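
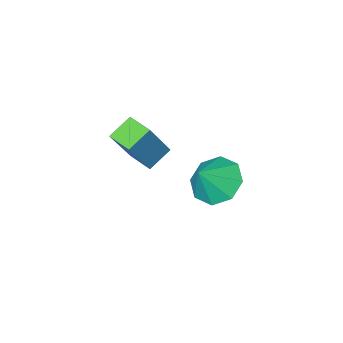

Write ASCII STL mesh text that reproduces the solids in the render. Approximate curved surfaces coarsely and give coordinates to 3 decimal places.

solid 
facet normal -0.492 -0.128 -0.861
outer loop
vertex -3.676 -4.503 -2.867
vertex -3.83 -3.456 -2.935
vertex -2.724 -4.4 -3.427
endloop
endfacet
facet normal 0.145 -0.987 0.065
outer loop
vertex -1.67 -4.124 -1.585
vertex -3.676 -4.503 -2.867
vertex -2.724 -4.4 -3.427
endloop
endfacet
facet normal -0.493 -0.129 -0.861
outer loop
vertex -2.724 -4.4 -3.427
vertex -3.83 -3.456 -2.935
vertex -2.877 -3.353 -3.496
endloop
endfacet
facet normal 0.858 0.092 -0.505
outer loop
vertex -2.877 -3.353 -3.496
vertex -1.67 -4.124 -1.585
vertex -2.724 -4.4 -3.427
endloop
endfacet
facet normal -0.858 -0.093 0.505
outer loop
vertex -3.676 -4.503 -2.867
vertex -2.776 -3.18 -1.093
vertex -3.83 -3.456 -2.935
endloop
endfacet
facet normal 0.145 -0.987 0.065
outer loop
vertex -2.623 -4.227 -1.024
vertex -3.676 -4.503 -2.867
vertex -1.67 -4.124 -1.585
endloop
endfacet
facet normal -0.859 -0.092 0.504
outer loop
vertex -2.623 -4.227 -1.024
vertex -2.776 -3.18 -1.093
vertex -3.676 -4.503 -2.867
endloop
endfacet
facet normal -0.145 0.987 -0.065
outer loop
vertex -3.83 -3.456 -2.935
vertex -2.776 -3.18 -1.093
vertex -2.877 -3.353 -3.496
endloop
endfacet
facet normal 0.858 0.093 -0.504
outer loop
vertex -1.824 -3.077 -1.653
vertex -1.67 -4.124 -1.585
vertex -2.877 -3.353 -3.496
endloop
endfacet
facet normal -0.145 0.987 -0.065
outer loop
vertex -2.877 -3.353 -3.496
vertex -2.776 -3.18 -1.093
vertex -1.824 -3.077 -1.653
endloop
endfacet
facet normal 0.493 0.128 0.861
outer loop
vertex -1.824 -3.077 -1.653
vertex -2.623 -4.227 -1.024
vertex -1.67 -4.124 -1.585
endloop
endfacet
facet normal 0.492 0.129 0.861
outer loop
vertex -2.776 -3.18 -1.093
vertex -2.623 -4.227 -1.024
vertex -1.824 -3.077 -1.653
endloop
endfacet
facet normal -0.652 -0.099 -0.751
outer loop
vertex -2.665 -0.491 -1.845
vertex -3.171 0.344 -1.516
vertex -2.393 0.174 -2.169
endloop
endfacet
facet normal 0.929 -0.370 0.020
outer loop
vertex -2.665 -0.491 -1.845
vertex -2.393 0.174 -2.169
vertex -2.309 0.476 -0.524
endloop
endfacet
facet normal -0.652 -0.100 -0.751
outer loop
vertex -2.393 0.174 -2.169
vertex -3.171 0.344 -1.516
vertex -2.577 0.939 -2.111
endloop
endfacet
facet normal 0.966 0.240 -0.093
outer loop
vertex -2.393 0.174 -2.169
vertex -2.577 0.939 -2.111
vertex -2.309 0.476 -0.524
endloop
endfacet
facet normal -0.653 -0.099 -0.751
outer loop
vertex -2.577 0.939 -2.111
vertex -3.171 0.344 -1.516
vertex -3.108 1.355 -1.704
endloop
endfacet
facet normal 0.662 0.742 0.105
outer loop
vertex -2.577 0.939 -2.111
vertex -3.108 1.355 -1.704
vertex -2.309 0.476 -0.524
endloop
endfacet
facet normal -0.652 -0.099 -0.752
outer loop
vertex -3.108 1.355 -1.704
vertex -3.171 0.344 -1.516
vertex -3.677 1.179 -1.187
endloop
endfacet
facet normal 0.192 0.845 0.499
outer loop
vertex -3.108 1.355 -1.704
vertex -3.677 1.179 -1.187
vertex -2.309 0.476 -0.524
endloop
endfacet
facet normal -0.653 -0.100 -0.751
outer loop
vertex -3.677 1.179 -1.187
vertex -3.171 0.344 -1.516
vertex -3.949 0.514 -0.862
endloop
endfacet
facet normal -0.165 0.487 0.858
outer loop
vertex -3.677 1.179 -1.187
vertex -3.949 0.514 -0.862
vertex -2.309 0.476 -0.524
endloop
endfacet
facet normal -0.653 -0.100 -0.751
outer loop
vertex -3.949 0.514 -0.862
vertex -3.171 0.344 -1.516
vertex -3.765 -0.25 -0.92
endloop
endfacet
facet normal -0.203 -0.123 0.971
outer loop
vertex -3.949 0.514 -0.862
vertex -3.765 -0.25 -0.92
vertex -2.309 0.476 -0.524
endloop
endfacet
facet normal -0.653 -0.100 -0.751
outer loop
vertex -3.765 -0.25 -0.92
vertex -3.171 0.344 -1.516
vertex -3.233 -0.666 -1.327
endloop
endfacet
facet normal 0.102 -0.626 0.773
outer loop
vertex -3.765 -0.25 -0.92
vertex -3.233 -0.666 -1.327
vertex -2.309 0.476 -0.524
endloop
endfacet
facet normal -0.653 -0.100 -0.750
outer loop
vertex -3.233 -0.666 -1.327
vertex -3.171 0.344 -1.516
vertex -2.665 -0.491 -1.845
endloop
endfacet
facet normal 0.570 -0.728 0.379
outer loop
vertex -3.233 -0.666 -1.327
vertex -2.665 -0.491 -1.845
vertex -2.309 0.476 -0.524
endloop
endfacet

endsolid


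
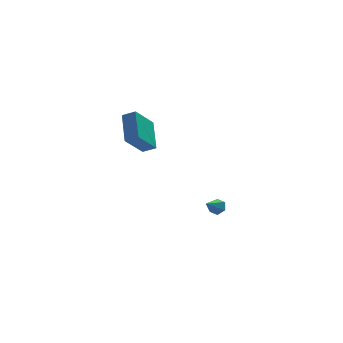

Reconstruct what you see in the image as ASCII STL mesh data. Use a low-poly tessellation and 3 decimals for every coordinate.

solid 
facet normal 0.631 0.562 -0.535
outer loop
vertex 1.808 1.632 -3.224
vertex 1.398 1.726 -3.609
vertex 1.459 2.079 -3.166
endloop
endfacet
facet normal 0.207 0.035 0.978
outer loop
vertex 1.808 1.632 -3.224
vertex 1.459 2.079 -3.166
vertex 0.622 1.034 -2.951
endloop
endfacet
facet normal 0.631 0.562 -0.535
outer loop
vertex 1.459 2.079 -3.166
vertex 1.398 1.726 -3.609
vertex 1.049 2.173 -3.551
endloop
endfacet
facet normal -0.505 0.543 0.671
outer loop
vertex 1.459 2.079 -3.166
vertex 1.049 2.173 -3.551
vertex 0.622 1.034 -2.951
endloop
endfacet
facet normal 0.630 0.562 -0.536
outer loop
vertex 1.049 2.173 -3.551
vertex 1.398 1.726 -3.609
vertex 0.988 1.819 -3.994
endloop
endfacet
facet normal -0.948 0.299 -0.108
outer loop
vertex 1.049 2.173 -3.551
vertex 0.988 1.819 -3.994
vertex 0.622 1.034 -2.951
endloop
endfacet
facet normal 0.630 0.562 -0.536
outer loop
vertex 0.988 1.819 -3.994
vertex 1.398 1.726 -3.609
vertex 1.337 1.372 -4.052
endloop
endfacet
facet normal -0.677 -0.454 -0.579
outer loop
vertex 0.988 1.819 -3.994
vertex 1.337 1.372 -4.052
vertex 0.622 1.034 -2.951
endloop
endfacet
facet normal 0.630 0.562 -0.536
outer loop
vertex 1.337 1.372 -4.052
vertex 1.398 1.726 -3.609
vertex 1.747 1.279 -3.667
endloop
endfacet
facet normal 0.037 -0.962 -0.271
outer loop
vertex 1.337 1.372 -4.052
vertex 1.747 1.279 -3.667
vertex 0.622 1.034 -2.951
endloop
endfacet
facet normal 0.631 0.562 -0.535
outer loop
vertex 1.747 1.279 -3.667
vertex 1.398 1.726 -3.609
vertex 1.808 1.632 -3.224
endloop
endfacet
facet normal 0.478 -0.718 0.506
outer loop
vertex 1.747 1.279 -3.667
vertex 1.808 1.632 -3.224
vertex 0.622 1.034 -2.951
endloop
endfacet
facet normal -0.562 -0.486 0.670
outer loop
vertex -3.425 -0.448 4.97
vertex -4.111 -0.146 4.614
vertex -3.495 -2.037 3.758
endloop
endfacet
facet normal 0.827 -0.364 0.429
outer loop
vertex -2.429 -1.114 2.486
vertex -3.425 -0.448 4.97
vertex -3.495 -2.037 3.758
endloop
endfacet
facet normal -0.561 -0.486 0.670
outer loop
vertex -3.495 -2.037 3.758
vertex -4.111 -0.146 4.614
vertex -4.181 -1.736 3.402
endloop
endfacet
facet normal -0.034 -0.795 -0.606
outer loop
vertex -4.181 -1.736 3.402
vertex -2.429 -1.114 2.486
vertex -3.495 -2.037 3.758
endloop
endfacet
facet normal 0.035 0.795 0.606
outer loop
vertex -3.425 -0.448 4.97
vertex -3.045 0.777 3.342
vertex -4.111 -0.146 4.614
endloop
endfacet
facet normal 0.827 -0.363 0.429
outer loop
vertex -2.359 0.476 3.698
vertex -3.425 -0.448 4.97
vertex -2.429 -1.114 2.486
endloop
endfacet
facet normal 0.034 0.795 0.606
outer loop
vertex -2.359 0.476 3.698
vertex -3.045 0.777 3.342
vertex -3.425 -0.448 4.97
endloop
endfacet
facet normal -0.827 0.364 -0.429
outer loop
vertex -4.111 -0.146 4.614
vertex -3.045 0.777 3.342
vertex -4.181 -1.736 3.402
endloop
endfacet
facet normal -0.035 -0.794 -0.606
outer loop
vertex -3.115 -0.812 2.13
vertex -2.429 -1.114 2.486
vertex -4.181 -1.736 3.402
endloop
endfacet
facet normal -0.827 0.364 -0.429
outer loop
vertex -4.181 -1.736 3.402
vertex -3.045 0.777 3.342
vertex -3.115 -0.812 2.13
endloop
endfacet
facet normal 0.561 0.486 -0.670
outer loop
vertex -3.115 -0.812 2.13
vertex -2.359 0.476 3.698
vertex -2.429 -1.114 2.486
endloop
endfacet
facet normal 0.561 0.486 -0.670
outer loop
vertex -3.045 0.777 3.342
vertex -2.359 0.476 3.698
vertex -3.115 -0.812 2.13
endloop
endfacet

endsolid


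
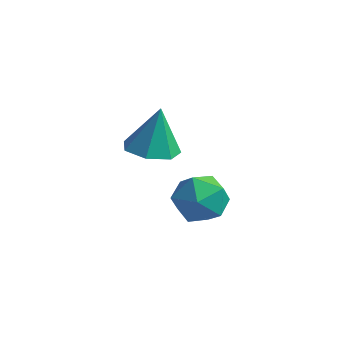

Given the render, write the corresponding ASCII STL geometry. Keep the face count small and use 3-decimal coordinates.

solid 
facet normal -0.052 -0.255 -0.965
outer loop
vertex -1.132 1.746 2.474
vertex -2.035 2.04 2.445
vertex -1.244 2.537 2.271
endloop
endfacet
facet normal 0.910 0.219 0.353
outer loop
vertex -1.132 1.746 2.474
vertex -1.244 2.537 2.271
vertex -1.945 2.48 4.115
endloop
endfacet
facet normal -0.052 -0.255 -0.966
outer loop
vertex -1.244 2.537 2.271
vertex -2.035 2.04 2.445
vertex -1.951 2.954 2.199
endloop
endfacet
facet normal 0.481 0.851 0.209
outer loop
vertex -1.244 2.537 2.271
vertex -1.951 2.954 2.199
vertex -1.945 2.48 4.115
endloop
endfacet
facet normal -0.052 -0.255 -0.966
outer loop
vertex -1.951 2.954 2.199
vertex -2.035 2.04 2.445
vertex -2.721 2.682 2.312
endloop
endfacet
facet normal -0.294 0.928 0.230
outer loop
vertex -1.951 2.954 2.199
vertex -2.721 2.682 2.312
vertex -1.945 2.48 4.115
endloop
endfacet
facet normal -0.051 -0.254 -0.966
outer loop
vertex -2.721 2.682 2.312
vertex -2.035 2.04 2.445
vertex -2.974 1.927 2.524
endloop
endfacet
facet normal -0.829 0.390 0.401
outer loop
vertex -2.721 2.682 2.312
vertex -2.974 1.927 2.524
vertex -1.945 2.48 4.115
endloop
endfacet
facet normal -0.051 -0.255 -0.966
outer loop
vertex -2.974 1.927 2.524
vertex -2.035 2.04 2.445
vertex -2.52 1.257 2.677
endloop
endfacet
facet normal -0.724 -0.355 0.592
outer loop
vertex -2.974 1.927 2.524
vertex -2.52 1.257 2.677
vertex -1.945 2.48 4.115
endloop
endfacet
facet normal -0.051 -0.255 -0.966
outer loop
vertex -2.52 1.257 2.677
vertex -2.035 2.04 2.445
vertex -1.7 1.176 2.655
endloop
endfacet
facet normal -0.056 -0.749 0.660
outer loop
vertex -2.52 1.257 2.677
vertex -1.7 1.176 2.655
vertex -1.945 2.48 4.115
endloop
endfacet
facet normal -0.052 -0.255 -0.966
outer loop
vertex -1.7 1.176 2.655
vertex -2.035 2.04 2.445
vertex -1.132 1.746 2.474
endloop
endfacet
facet normal 0.671 -0.493 0.553
outer loop
vertex -1.7 1.176 2.655
vertex -1.132 1.746 2.474
vertex -1.945 2.48 4.115
endloop
endfacet
facet normal 0.180 0.398 0.899
outer loop
vertex -0.93 3.981 0.337
vertex -1.118 3.03 0.796
vertex -0.125 3.288 0.483
endloop
endfacet
facet normal 0.558 0.731 0.393
outer loop
vertex -0.93 3.981 0.337
vertex -0.125 3.288 0.483
vertex -0.199 3.838 -0.434
endloop
endfacet
facet normal 0.101 0.991 -0.088
outer loop
vertex -0.93 3.981 0.337
vertex -0.199 3.838 -0.434
vertex -1.238 3.921 -0.688
endloop
endfacet
facet normal -0.561 0.819 0.121
outer loop
vertex -0.93 3.981 0.337
vertex -1.238 3.921 -0.688
vertex -1.805 3.421 0.072
endloop
endfacet
facet normal -0.511 0.453 0.730
outer loop
vertex -0.93 3.981 0.337
vertex -1.805 3.421 0.072
vertex -1.118 3.03 0.796
endloop
endfacet
facet normal 0.967 0.245 0.069
outer loop
vertex -0.199 3.838 -0.434
vertex -0.125 3.288 0.483
vertex 0.065 2.799 -0.452
endloop
endfacet
facet normal 0.356 -0.293 0.888
outer loop
vertex -0.125 3.288 0.483
vertex -1.118 3.03 0.796
vertex -0.502 2.299 0.308
endloop
endfacet
facet normal -0.763 -0.204 0.613
outer loop
vertex -1.118 3.03 0.796
vertex -1.805 3.421 0.072
vertex -1.541 2.382 0.054
endloop
endfacet
facet normal -0.843 0.387 -0.374
outer loop
vertex -1.805 3.421 0.072
vertex -1.238 3.921 -0.688
vertex -1.615 2.932 -0.863
endloop
endfacet
facet normal 0.227 0.666 -0.711
outer loop
vertex -1.238 3.921 -0.688
vertex -0.199 3.838 -0.434
vertex -0.622 3.19 -1.176
endloop
endfacet
facet normal 0.561 -0.819 -0.121
outer loop
vertex -0.81 2.239 -0.717
vertex 0.065 2.799 -0.452
vertex -0.502 2.299 0.308
endloop
endfacet
facet normal -0.101 -0.991 0.088
outer loop
vertex -0.81 2.239 -0.717
vertex -0.502 2.299 0.308
vertex -1.541 2.382 0.054
endloop
endfacet
facet normal -0.558 -0.731 -0.393
outer loop
vertex -0.81 2.239 -0.717
vertex -1.541 2.382 0.054
vertex -1.615 2.932 -0.863
endloop
endfacet
facet normal -0.180 -0.398 -0.899
outer loop
vertex -0.81 2.239 -0.717
vertex -1.615 2.932 -0.863
vertex -0.622 3.19 -1.176
endloop
endfacet
facet normal 0.511 -0.453 -0.730
outer loop
vertex -0.81 2.239 -0.717
vertex -0.622 3.19 -1.176
vertex 0.065 2.799 -0.452
endloop
endfacet
facet normal 0.843 -0.387 0.374
outer loop
vertex -0.502 2.299 0.308
vertex 0.065 2.799 -0.452
vertex -0.125 3.288 0.483
endloop
endfacet
facet normal -0.227 -0.666 0.711
outer loop
vertex -1.541 2.382 0.054
vertex -0.502 2.299 0.308
vertex -1.118 3.03 0.796
endloop
endfacet
facet normal -0.967 -0.245 -0.069
outer loop
vertex -1.615 2.932 -0.863
vertex -1.541 2.382 0.054
vertex -1.805 3.421 0.072
endloop
endfacet
facet normal -0.356 0.293 -0.888
outer loop
vertex -0.622 3.19 -1.176
vertex -1.615 2.932 -0.863
vertex -1.238 3.921 -0.688
endloop
endfacet
facet normal 0.763 0.204 -0.613
outer loop
vertex 0.065 2.799 -0.452
vertex -0.622 3.19 -1.176
vertex -0.199 3.838 -0.434
endloop
endfacet

endsolid


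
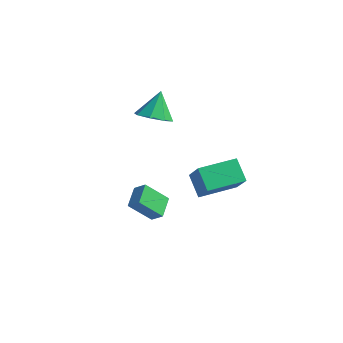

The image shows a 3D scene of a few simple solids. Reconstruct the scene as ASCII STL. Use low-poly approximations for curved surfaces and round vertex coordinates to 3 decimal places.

solid 
facet normal -0.732 0.066 -0.679
outer loop
vertex -0.06 -4.087 2.879
vertex -0.21 -2.959 3.151
vertex 0.978 -3.688 1.799
endloop
endfacet
facet normal 0.129 -0.964 -0.232
outer loop
vertex 1.57 -3.741 2.349
vertex -0.06 -4.087 2.879
vertex 0.978 -3.688 1.799
endloop
endfacet
facet normal -0.732 0.066 -0.678
outer loop
vertex 0.978 -3.688 1.799
vertex -0.21 -2.959 3.151
vertex 0.827 -2.56 2.071
endloop
endfacet
facet normal 0.670 0.258 -0.696
outer loop
vertex 0.827 -2.56 2.071
vertex 1.57 -3.741 2.349
vertex 0.978 -3.688 1.799
endloop
endfacet
facet normal -0.670 -0.257 0.696
outer loop
vertex -0.06 -4.087 2.879
vertex 0.382 -3.012 3.701
vertex -0.21 -2.959 3.151
endloop
endfacet
facet normal 0.129 -0.964 -0.232
outer loop
vertex 0.533 -4.14 3.429
vertex -0.06 -4.087 2.879
vertex 1.57 -3.741 2.349
endloop
endfacet
facet normal -0.669 -0.258 0.697
outer loop
vertex 0.533 -4.14 3.429
vertex 0.382 -3.012 3.701
vertex -0.06 -4.087 2.879
endloop
endfacet
facet normal -0.129 0.964 0.232
outer loop
vertex -0.21 -2.959 3.151
vertex 0.382 -3.012 3.701
vertex 0.827 -2.56 2.071
endloop
endfacet
facet normal 0.669 0.257 -0.697
outer loop
vertex 1.42 -2.613 2.621
vertex 1.57 -3.741 2.349
vertex 0.827 -2.56 2.071
endloop
endfacet
facet normal -0.129 0.964 0.232
outer loop
vertex 0.827 -2.56 2.071
vertex 0.382 -3.012 3.701
vertex 1.42 -2.613 2.621
endloop
endfacet
facet normal 0.732 -0.066 0.678
outer loop
vertex 1.42 -2.613 2.621
vertex 0.533 -4.14 3.429
vertex 1.57 -3.741 2.349
endloop
endfacet
facet normal 0.731 -0.066 0.679
outer loop
vertex 0.382 -3.012 3.701
vertex 0.533 -4.14 3.429
vertex 1.42 -2.613 2.621
endloop
endfacet
facet normal 0.012 -0.643 -0.766
outer loop
vertex -0.886 2.505 3.3
vertex -1.69 2.98 2.889
vertex -0.678 3.083 2.818
endloop
endfacet
facet normal 0.827 0.153 0.541
outer loop
vertex -0.886 2.505 3.3
vertex -0.678 3.083 2.818
vertex -1.71 4.02 4.131
endloop
endfacet
facet normal 0.012 -0.642 -0.766
outer loop
vertex -0.678 3.083 2.818
vertex -1.69 2.98 2.889
vertex -1.063 3.601 2.378
endloop
endfacet
facet normal 0.746 0.655 0.119
outer loop
vertex -0.678 3.083 2.818
vertex -1.063 3.601 2.378
vertex -1.71 4.02 4.131
endloop
endfacet
facet normal 0.012 -0.642 -0.766
outer loop
vertex -1.063 3.601 2.378
vertex -1.69 2.98 2.889
vertex -1.816 3.754 2.238
endloop
endfacet
facet normal 0.223 0.963 -0.148
outer loop
vertex -1.063 3.601 2.378
vertex -1.816 3.754 2.238
vertex -1.71 4.02 4.131
endloop
endfacet
facet normal 0.012 -0.642 -0.766
outer loop
vertex -1.816 3.754 2.238
vertex -1.69 2.98 2.889
vertex -2.495 3.454 2.479
endloop
endfacet
facet normal -0.432 0.896 -0.102
outer loop
vertex -1.816 3.754 2.238
vertex -2.495 3.454 2.479
vertex -1.71 4.02 4.131
endloop
endfacet
facet normal 0.012 -0.642 -0.766
outer loop
vertex -2.495 3.454 2.479
vertex -1.69 2.98 2.889
vertex -2.703 2.876 2.96
endloop
endfacet
facet normal -0.839 0.493 0.230
outer loop
vertex -2.495 3.454 2.479
vertex -2.703 2.876 2.96
vertex -1.71 4.02 4.131
endloop
endfacet
facet normal 0.012 -0.642 -0.767
outer loop
vertex -2.703 2.876 2.96
vertex -1.69 2.98 2.889
vertex -2.317 2.358 3.4
endloop
endfacet
facet normal -0.758 -0.010 0.653
outer loop
vertex -2.703 2.876 2.96
vertex -2.317 2.358 3.4
vertex -1.71 4.02 4.131
endloop
endfacet
facet normal 0.013 -0.642 -0.766
outer loop
vertex -2.317 2.358 3.4
vertex -1.69 2.98 2.889
vertex -1.565 2.205 3.541
endloop
endfacet
facet normal -0.237 -0.317 0.918
outer loop
vertex -2.317 2.358 3.4
vertex -1.565 2.205 3.541
vertex -1.71 4.02 4.131
endloop
endfacet
facet normal 0.012 -0.643 -0.766
outer loop
vertex -1.565 2.205 3.541
vertex -1.69 2.98 2.889
vertex -0.886 2.505 3.3
endloop
endfacet
facet normal 0.420 -0.250 0.872
outer loop
vertex -1.565 2.205 3.541
vertex -0.886 2.505 3.3
vertex -1.71 4.02 4.131
endloop
endfacet
facet normal -0.423 0.363 -0.830
outer loop
vertex 1.287 0.327 1.66
vertex 2.713 1.84 1.596
vertex 2.093 -0.464 0.903
endloop
endfacet
facet normal -0.685 -0.728 0.031
outer loop
vertex 2.787 -1.06 2.264
vertex 1.287 0.327 1.66
vertex 2.093 -0.464 0.903
endloop
endfacet
facet normal -0.423 0.363 -0.830
outer loop
vertex 2.093 -0.464 0.903
vertex 2.713 1.84 1.596
vertex 3.519 1.049 0.839
endloop
endfacet
facet normal 0.592 -0.582 -0.557
outer loop
vertex 3.519 1.049 0.839
vertex 2.787 -1.06 2.264
vertex 2.093 -0.464 0.903
endloop
endfacet
facet normal -0.592 0.582 0.557
outer loop
vertex 1.287 0.327 1.66
vertex 3.407 1.244 2.957
vertex 2.713 1.84 1.596
endloop
endfacet
facet normal -0.685 -0.728 0.031
outer loop
vertex 1.981 -0.269 3.021
vertex 1.287 0.327 1.66
vertex 2.787 -1.06 2.264
endloop
endfacet
facet normal -0.592 0.582 0.557
outer loop
vertex 1.981 -0.269 3.021
vertex 3.407 1.244 2.957
vertex 1.287 0.327 1.66
endloop
endfacet
facet normal 0.685 0.728 -0.031
outer loop
vertex 2.713 1.84 1.596
vertex 3.407 1.244 2.957
vertex 3.519 1.049 0.839
endloop
endfacet
facet normal 0.592 -0.582 -0.557
outer loop
vertex 4.213 0.453 2.2
vertex 2.787 -1.06 2.264
vertex 3.519 1.049 0.839
endloop
endfacet
facet normal 0.685 0.728 -0.031
outer loop
vertex 3.519 1.049 0.839
vertex 3.407 1.244 2.957
vertex 4.213 0.453 2.2
endloop
endfacet
facet normal 0.423 -0.363 0.830
outer loop
vertex 4.213 0.453 2.2
vertex 1.981 -0.269 3.021
vertex 2.787 -1.06 2.264
endloop
endfacet
facet normal 0.423 -0.363 0.830
outer loop
vertex 3.407 1.244 2.957
vertex 1.981 -0.269 3.021
vertex 4.213 0.453 2.2
endloop
endfacet

endsolid


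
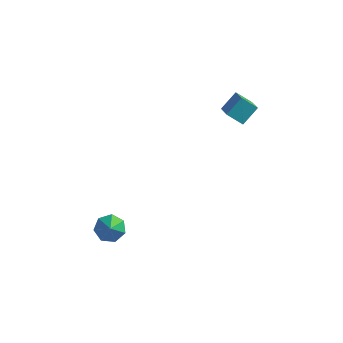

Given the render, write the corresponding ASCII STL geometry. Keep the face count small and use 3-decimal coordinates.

solid 
facet normal -0.757 -0.204 0.621
outer loop
vertex 1.714 3.808 4.94
vertex 0.986 4.689 4.341
vertex 1.276 2.875 4.099
endloop
endfacet
facet normal 0.564 -0.683 0.464
outer loop
vertex 2.154 3.111 3.379
vertex 1.714 3.808 4.94
vertex 1.276 2.875 4.099
endloop
endfacet
facet normal -0.757 -0.204 0.621
outer loop
vertex 1.276 2.875 4.099
vertex 0.986 4.689 4.341
vertex 0.548 3.756 3.501
endloop
endfacet
facet normal -0.330 -0.701 -0.632
outer loop
vertex 0.548 3.756 3.501
vertex 2.154 3.111 3.379
vertex 1.276 2.875 4.099
endloop
endfacet
facet normal 0.329 0.702 0.632
outer loop
vertex 1.714 3.808 4.94
vertex 1.864 4.925 3.621
vertex 0.986 4.689 4.341
endloop
endfacet
facet normal 0.564 -0.683 0.464
outer loop
vertex 2.592 4.044 4.219
vertex 1.714 3.808 4.94
vertex 2.154 3.111 3.379
endloop
endfacet
facet normal 0.330 0.701 0.632
outer loop
vertex 2.592 4.044 4.219
vertex 1.864 4.925 3.621
vertex 1.714 3.808 4.94
endloop
endfacet
facet normal -0.564 0.683 -0.464
outer loop
vertex 0.986 4.689 4.341
vertex 1.864 4.925 3.621
vertex 0.548 3.756 3.501
endloop
endfacet
facet normal -0.330 -0.702 -0.631
outer loop
vertex 1.426 3.992 2.78
vertex 2.154 3.111 3.379
vertex 0.548 3.756 3.501
endloop
endfacet
facet normal -0.564 0.683 -0.464
outer loop
vertex 0.548 3.756 3.501
vertex 1.864 4.925 3.621
vertex 1.426 3.992 2.78
endloop
endfacet
facet normal 0.757 0.204 -0.621
outer loop
vertex 1.426 3.992 2.78
vertex 2.592 4.044 4.219
vertex 2.154 3.111 3.379
endloop
endfacet
facet normal 0.757 0.204 -0.621
outer loop
vertex 1.864 4.925 3.621
vertex 2.592 4.044 4.219
vertex 1.426 3.992 2.78
endloop
endfacet
facet normal -0.329 0.572 -0.752
outer loop
vertex -2.754 -1.649 -3.353
vertex -3.268 -2.328 -3.645
vertex -3.477 -1.678 -3.059
endloop
endfacet
facet normal 0.300 0.534 0.791
outer loop
vertex -2.754 -1.649 -3.353
vertex -3.477 -1.678 -3.059
vertex -2.632 -3.432 -2.195
endloop
endfacet
facet normal -0.329 0.572 -0.752
outer loop
vertex -3.477 -1.678 -3.059
vertex -3.268 -2.328 -3.645
vertex -4.042 -2.196 -3.206
endloop
endfacet
facet normal -0.432 0.223 0.874
outer loop
vertex -3.477 -1.678 -3.059
vertex -4.042 -2.196 -3.206
vertex -2.632 -3.432 -2.195
endloop
endfacet
facet normal -0.329 0.571 -0.752
outer loop
vertex -4.042 -2.196 -3.206
vertex -3.268 -2.328 -3.645
vertex -4.024 -2.814 -3.683
endloop
endfacet
facet normal -0.743 -0.423 0.519
outer loop
vertex -4.042 -2.196 -3.206
vertex -4.024 -2.814 -3.683
vertex -2.632 -3.432 -2.195
endloop
endfacet
facet normal -0.330 0.571 -0.752
outer loop
vertex -4.024 -2.814 -3.683
vertex -3.268 -2.328 -3.645
vertex -3.437 -3.066 -4.132
endloop
endfacet
facet normal -0.399 -0.917 -0.007
outer loop
vertex -4.024 -2.814 -3.683
vertex -3.437 -3.066 -4.132
vertex -2.632 -3.432 -2.195
endloop
endfacet
facet normal -0.329 0.571 -0.752
outer loop
vertex -3.437 -3.066 -4.132
vertex -3.268 -2.328 -3.645
vertex -2.722 -2.762 -4.214
endloop
endfacet
facet normal 0.342 -0.887 -0.310
outer loop
vertex -3.437 -3.066 -4.132
vertex -2.722 -2.762 -4.214
vertex -2.632 -3.432 -2.195
endloop
endfacet
facet normal -0.329 0.572 -0.752
outer loop
vertex -2.722 -2.762 -4.214
vertex -3.268 -2.328 -3.645
vertex -2.418 -2.132 -3.868
endloop
endfacet
facet normal 0.921 -0.357 -0.159
outer loop
vertex -2.722 -2.762 -4.214
vertex -2.418 -2.132 -3.868
vertex -2.632 -3.432 -2.195
endloop
endfacet
facet normal -0.329 0.572 -0.751
outer loop
vertex -2.418 -2.132 -3.868
vertex -3.268 -2.328 -3.645
vertex -2.754 -1.649 -3.353
endloop
endfacet
facet normal 0.903 0.276 0.330
outer loop
vertex -2.418 -2.132 -3.868
vertex -2.754 -1.649 -3.353
vertex -2.632 -3.432 -2.195
endloop
endfacet

endsolid


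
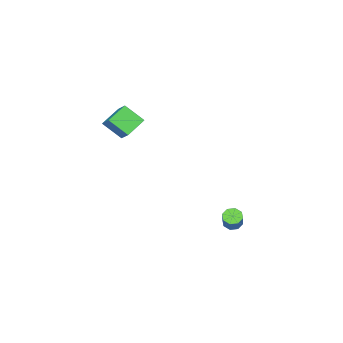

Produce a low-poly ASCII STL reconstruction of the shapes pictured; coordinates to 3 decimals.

solid 
facet normal -0.569 -0.318 -0.758
outer loop
vertex 2.772 2.891 -2.411
vertex 2.368 3.182 -2.23
vertex 2.769 3.266 -2.566
endloop
endfacet
facet normal 0.823 -0.212 -0.528
outer loop
vertex 2.772 2.891 -2.411
vertex 2.769 3.266 -2.566
vertex 3.477 3.288 -1.471
endloop
endfacet
facet normal 0.823 -0.210 -0.528
outer loop
vertex 3.477 3.288 -1.471
vertex 2.769 3.266 -2.566
vertex 3.473 3.662 -1.626
endloop
endfacet
facet normal 0.568 0.320 0.758
outer loop
vertex 3.477 3.288 -1.471
vertex 3.473 3.662 -1.626
vertex 3.072 3.578 -1.29
endloop
endfacet
facet normal -0.568 -0.322 -0.758
outer loop
vertex 2.769 3.266 -2.566
vertex 2.368 3.182 -2.23
vertex 2.53 3.591 -2.525
endloop
endfacet
facet normal 0.576 0.504 -0.644
outer loop
vertex 2.769 3.266 -2.566
vertex 2.53 3.591 -2.525
vertex 3.473 3.662 -1.626
endloop
endfacet
facet normal 0.577 0.502 -0.645
outer loop
vertex 3.473 3.662 -1.626
vertex 2.53 3.591 -2.525
vertex 3.235 3.988 -1.585
endloop
endfacet
facet normal 0.568 0.320 0.758
outer loop
vertex 3.473 3.662 -1.626
vertex 3.235 3.988 -1.585
vertex 3.072 3.578 -1.29
endloop
endfacet
facet normal -0.568 -0.321 -0.758
outer loop
vertex 2.53 3.591 -2.525
vertex 2.368 3.182 -2.23
vertex 2.196 3.677 -2.311
endloop
endfacet
facet normal -0.008 0.923 -0.384
outer loop
vertex 2.53 3.591 -2.525
vertex 2.196 3.677 -2.311
vertex 3.235 3.988 -1.585
endloop
endfacet
facet normal -0.010 0.924 -0.382
outer loop
vertex 3.235 3.988 -1.585
vertex 2.196 3.677 -2.311
vertex 2.901 4.073 -1.371
endloop
endfacet
facet normal 0.568 0.320 0.759
outer loop
vertex 3.235 3.988 -1.585
vertex 2.901 4.073 -1.371
vertex 3.072 3.578 -1.29
endloop
endfacet
facet normal -0.569 -0.321 -0.757
outer loop
vertex 2.196 3.677 -2.311
vertex 2.368 3.182 -2.23
vertex 1.963 3.472 -2.049
endloop
endfacet
facet normal -0.589 0.802 0.104
outer loop
vertex 2.196 3.677 -2.311
vertex 1.963 3.472 -2.049
vertex 2.901 4.073 -1.371
endloop
endfacet
facet normal -0.588 0.802 0.102
outer loop
vertex 2.901 4.073 -1.371
vertex 1.963 3.472 -2.049
vertex 2.668 3.869 -1.109
endloop
endfacet
facet normal 0.570 0.321 0.757
outer loop
vertex 2.901 4.073 -1.371
vertex 2.668 3.869 -1.109
vertex 3.072 3.578 -1.29
endloop
endfacet
facet normal -0.568 -0.320 -0.758
outer loop
vertex 1.963 3.472 -2.049
vertex 2.368 3.182 -2.23
vertex 1.967 3.098 -1.894
endloop
endfacet
facet normal -0.823 0.210 0.528
outer loop
vertex 1.963 3.472 -2.049
vertex 1.967 3.098 -1.894
vertex 2.668 3.869 -1.109
endloop
endfacet
facet normal -0.823 0.211 0.527
outer loop
vertex 2.668 3.869 -1.109
vertex 1.967 3.098 -1.894
vertex 2.671 3.494 -0.954
endloop
endfacet
facet normal 0.569 0.318 0.758
outer loop
vertex 2.668 3.869 -1.109
vertex 2.671 3.494 -0.954
vertex 3.072 3.578 -1.29
endloop
endfacet
facet normal -0.568 -0.320 -0.758
outer loop
vertex 1.967 3.098 -1.894
vertex 2.368 3.182 -2.23
vertex 2.205 2.772 -1.935
endloop
endfacet
facet normal -0.577 -0.502 0.644
outer loop
vertex 1.967 3.098 -1.894
vertex 2.205 2.772 -1.935
vertex 2.671 3.494 -0.954
endloop
endfacet
facet normal -0.575 -0.504 0.644
outer loop
vertex 2.671 3.494 -0.954
vertex 2.205 2.772 -1.935
vertex 2.91 3.169 -0.995
endloop
endfacet
facet normal 0.568 0.322 0.758
outer loop
vertex 2.671 3.494 -0.954
vertex 2.91 3.169 -0.995
vertex 3.072 3.578 -1.29
endloop
endfacet
facet normal -0.568 -0.320 -0.759
outer loop
vertex 2.205 2.772 -1.935
vertex 2.368 3.182 -2.23
vertex 2.539 2.687 -2.149
endloop
endfacet
facet normal 0.010 -0.924 0.383
outer loop
vertex 2.205 2.772 -1.935
vertex 2.539 2.687 -2.149
vertex 2.91 3.169 -0.995
endloop
endfacet
facet normal 0.008 -0.924 0.383
outer loop
vertex 2.91 3.169 -0.995
vertex 2.539 2.687 -2.149
vertex 3.244 3.083 -1.209
endloop
endfacet
facet normal 0.568 0.321 0.758
outer loop
vertex 2.91 3.169 -0.995
vertex 3.244 3.083 -1.209
vertex 3.072 3.578 -1.29
endloop
endfacet
facet normal -0.570 -0.321 -0.757
outer loop
vertex 2.539 2.687 -2.149
vertex 2.368 3.182 -2.23
vertex 2.772 2.891 -2.411
endloop
endfacet
facet normal 0.588 -0.803 -0.102
outer loop
vertex 2.539 2.687 -2.149
vertex 2.772 2.891 -2.411
vertex 3.244 3.083 -1.209
endloop
endfacet
facet normal 0.589 -0.801 -0.103
outer loop
vertex 3.244 3.083 -1.209
vertex 2.772 2.891 -2.411
vertex 3.477 3.288 -1.471
endloop
endfacet
facet normal 0.569 0.321 0.757
outer loop
vertex 3.244 3.083 -1.209
vertex 3.477 3.288 -1.471
vertex 3.072 3.578 -1.29
endloop
endfacet
facet normal -0.406 -0.669 -0.622
outer loop
vertex 2.718 -4.406 2.816
vertex 1.512 -4.209 3.39
vertex 2.451 -3.401 1.909
endloop
endfacet
facet normal 0.894 -0.146 -0.425
outer loop
vertex 2.868 -2.711 2.55
vertex 2.718 -4.406 2.816
vertex 2.451 -3.401 1.909
endloop
endfacet
facet normal -0.406 -0.669 -0.622
outer loop
vertex 2.451 -3.401 1.909
vertex 1.512 -4.209 3.39
vertex 1.245 -3.203 2.483
endloop
endfacet
facet normal -0.194 0.728 -0.658
outer loop
vertex 1.245 -3.203 2.483
vertex 2.868 -2.711 2.55
vertex 2.451 -3.401 1.909
endloop
endfacet
facet normal 0.194 -0.728 0.657
outer loop
vertex 2.718 -4.406 2.816
vertex 1.929 -3.519 4.031
vertex 1.512 -4.209 3.39
endloop
endfacet
facet normal 0.894 -0.146 -0.425
outer loop
vertex 3.135 -3.717 3.457
vertex 2.718 -4.406 2.816
vertex 2.868 -2.711 2.55
endloop
endfacet
facet normal 0.193 -0.728 0.657
outer loop
vertex 3.135 -3.717 3.457
vertex 1.929 -3.519 4.031
vertex 2.718 -4.406 2.816
endloop
endfacet
facet normal -0.894 0.146 0.425
outer loop
vertex 1.512 -4.209 3.39
vertex 1.929 -3.519 4.031
vertex 1.245 -3.203 2.483
endloop
endfacet
facet normal -0.194 0.729 -0.657
outer loop
vertex 1.662 -2.514 3.124
vertex 2.868 -2.711 2.55
vertex 1.245 -3.203 2.483
endloop
endfacet
facet normal -0.894 0.146 0.425
outer loop
vertex 1.245 -3.203 2.483
vertex 1.929 -3.519 4.031
vertex 1.662 -2.514 3.124
endloop
endfacet
facet normal 0.406 0.669 0.623
outer loop
vertex 1.662 -2.514 3.124
vertex 3.135 -3.717 3.457
vertex 2.868 -2.711 2.55
endloop
endfacet
facet normal 0.406 0.669 0.622
outer loop
vertex 1.929 -3.519 4.031
vertex 3.135 -3.717 3.457
vertex 1.662 -2.514 3.124
endloop
endfacet

endsolid


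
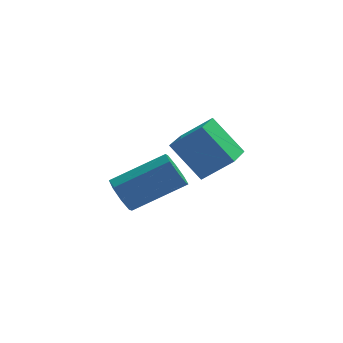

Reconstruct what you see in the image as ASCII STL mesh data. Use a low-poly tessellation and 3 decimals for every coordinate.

solid 
facet normal -0.735 0.173 -0.655
outer loop
vertex 0.039 -1.346 2.927
vertex 0.484 -0.369 2.685
vertex 0.811 -1.952 1.901
endloop
endfacet
facet normal -0.405 -0.888 0.220
outer loop
vertex 1.656 -2.151 2.655
vertex 0.039 -1.346 2.927
vertex 0.811 -1.952 1.901
endloop
endfacet
facet normal -0.735 0.173 -0.655
outer loop
vertex 0.811 -1.952 1.901
vertex 0.484 -0.369 2.685
vertex 1.256 -0.975 1.659
endloop
endfacet
facet normal 0.544 -0.427 -0.722
outer loop
vertex 1.256 -0.975 1.659
vertex 1.656 -2.151 2.655
vertex 0.811 -1.952 1.901
endloop
endfacet
facet normal -0.544 0.427 0.722
outer loop
vertex 0.039 -1.346 2.927
vertex 1.329 -0.568 3.439
vertex 0.484 -0.369 2.685
endloop
endfacet
facet normal -0.405 -0.888 0.220
outer loop
vertex 0.884 -1.545 3.681
vertex 0.039 -1.346 2.927
vertex 1.656 -2.151 2.655
endloop
endfacet
facet normal -0.544 0.427 0.722
outer loop
vertex 0.884 -1.545 3.681
vertex 1.329 -0.568 3.439
vertex 0.039 -1.346 2.927
endloop
endfacet
facet normal 0.405 0.888 -0.220
outer loop
vertex 0.484 -0.369 2.685
vertex 1.329 -0.568 3.439
vertex 1.256 -0.975 1.659
endloop
endfacet
facet normal 0.544 -0.427 -0.722
outer loop
vertex 2.101 -1.174 2.413
vertex 1.656 -2.151 2.655
vertex 1.256 -0.975 1.659
endloop
endfacet
facet normal 0.405 0.888 -0.220
outer loop
vertex 1.256 -0.975 1.659
vertex 1.329 -0.568 3.439
vertex 2.101 -1.174 2.413
endloop
endfacet
facet normal 0.735 -0.173 0.655
outer loop
vertex 2.101 -1.174 2.413
vertex 0.884 -1.545 3.681
vertex 1.656 -2.151 2.655
endloop
endfacet
facet normal 0.735 -0.173 0.655
outer loop
vertex 1.329 -0.568 3.439
vertex 0.884 -1.545 3.681
vertex 2.101 -1.174 2.413
endloop
endfacet
facet normal -0.882 -0.083 -0.464
outer loop
vertex -0.748 0.708 -0.921
vertex -1.046 0.904 -0.389
vertex -0.802 1.195 -0.905
endloop
endfacet
facet normal 0.458 0.080 -0.885
outer loop
vertex -0.748 0.708 -0.921
vertex -0.802 1.195 -0.905
vertex 0.884 0.861 -0.062
endloop
endfacet
facet normal 0.458 0.080 -0.885
outer loop
vertex 0.884 0.861 -0.062
vertex -0.802 1.195 -0.905
vertex 0.83 1.347 -0.046
endloop
endfacet
facet normal 0.882 0.083 0.464
outer loop
vertex 0.884 0.861 -0.062
vertex 0.83 1.347 -0.046
vertex 0.586 1.056 0.469
endloop
endfacet
facet normal -0.882 -0.082 -0.464
outer loop
vertex -0.802 1.195 -0.905
vertex -1.046 0.904 -0.389
vertex -0.999 1.511 -0.586
endloop
endfacet
facet normal 0.246 0.760 -0.601
outer loop
vertex -0.802 1.195 -0.905
vertex -0.999 1.511 -0.586
vertex 0.83 1.347 -0.046
endloop
endfacet
facet normal 0.246 0.759 -0.602
outer loop
vertex 0.83 1.347 -0.046
vertex -0.999 1.511 -0.586
vertex 0.633 1.663 0.272
endloop
endfacet
facet normal 0.882 0.082 0.464
outer loop
vertex 0.83 1.347 -0.046
vertex 0.633 1.663 0.272
vertex 0.586 1.056 0.469
endloop
endfacet
facet normal -0.882 -0.082 -0.464
outer loop
vertex -0.999 1.511 -0.586
vertex -1.046 0.904 -0.389
vertex -1.223 1.471 -0.153
endloop
endfacet
facet normal -0.111 0.993 0.035
outer loop
vertex -0.999 1.511 -0.586
vertex -1.223 1.471 -0.153
vertex 0.633 1.663 0.272
endloop
endfacet
facet normal -0.110 0.993 0.032
outer loop
vertex 0.633 1.663 0.272
vertex -1.223 1.471 -0.153
vertex 0.408 1.624 0.706
endloop
endfacet
facet normal 0.882 0.082 0.465
outer loop
vertex 0.633 1.663 0.272
vertex 0.408 1.624 0.706
vertex 0.586 1.056 0.469
endloop
endfacet
facet normal -0.882 -0.082 -0.465
outer loop
vertex -1.223 1.471 -0.153
vertex -1.046 0.904 -0.389
vertex -1.344 1.099 0.142
endloop
endfacet
facet normal -0.402 0.646 0.649
outer loop
vertex -1.223 1.471 -0.153
vertex -1.344 1.099 0.142
vertex 0.408 1.624 0.706
endloop
endfacet
facet normal -0.402 0.645 0.650
outer loop
vertex 0.408 1.624 0.706
vertex -1.344 1.099 0.142
vertex 0.288 1.252 1.001
endloop
endfacet
facet normal 0.882 0.083 0.464
outer loop
vertex 0.408 1.624 0.706
vertex 0.288 1.252 1.001
vertex 0.586 1.056 0.469
endloop
endfacet
facet normal -0.882 -0.083 -0.464
outer loop
vertex -1.344 1.099 0.142
vertex -1.046 0.904 -0.389
vertex -1.29 0.613 0.126
endloop
endfacet
facet normal -0.458 -0.080 0.885
outer loop
vertex -1.344 1.099 0.142
vertex -1.29 0.613 0.126
vertex 0.288 1.252 1.001
endloop
endfacet
facet normal -0.458 -0.080 0.885
outer loop
vertex 0.288 1.252 1.001
vertex -1.29 0.613 0.126
vertex 0.342 0.765 0.985
endloop
endfacet
facet normal 0.882 0.083 0.464
outer loop
vertex 0.288 1.252 1.001
vertex 0.342 0.765 0.985
vertex 0.586 1.056 0.469
endloop
endfacet
facet normal -0.882 -0.082 -0.464
outer loop
vertex -1.29 0.613 0.126
vertex -1.046 0.904 -0.389
vertex -1.093 0.297 -0.192
endloop
endfacet
facet normal -0.246 -0.759 0.602
outer loop
vertex -1.29 0.613 0.126
vertex -1.093 0.297 -0.192
vertex 0.342 0.765 0.985
endloop
endfacet
facet normal -0.245 -0.760 0.602
outer loop
vertex 0.342 0.765 0.985
vertex -1.093 0.297 -0.192
vertex 0.539 0.449 0.666
endloop
endfacet
facet normal 0.882 0.082 0.464
outer loop
vertex 0.342 0.765 0.985
vertex 0.539 0.449 0.666
vertex 0.586 1.056 0.469
endloop
endfacet
facet normal -0.882 -0.082 -0.465
outer loop
vertex -1.093 0.297 -0.192
vertex -1.046 0.904 -0.389
vertex -0.868 0.336 -0.626
endloop
endfacet
facet normal 0.110 -0.993 -0.032
outer loop
vertex -1.093 0.297 -0.192
vertex -0.868 0.336 -0.626
vertex 0.539 0.449 0.666
endloop
endfacet
facet normal 0.111 -0.993 -0.034
outer loop
vertex 0.539 0.449 0.666
vertex -0.868 0.336 -0.626
vertex 0.763 0.489 0.233
endloop
endfacet
facet normal 0.882 0.082 0.464
outer loop
vertex 0.539 0.449 0.666
vertex 0.763 0.489 0.233
vertex 0.586 1.056 0.469
endloop
endfacet
facet normal -0.882 -0.083 -0.464
outer loop
vertex -0.868 0.336 -0.626
vertex -1.046 0.904 -0.389
vertex -0.748 0.708 -0.921
endloop
endfacet
facet normal 0.403 -0.645 -0.650
outer loop
vertex -0.868 0.336 -0.626
vertex -0.748 0.708 -0.921
vertex 0.763 0.489 0.233
endloop
endfacet
facet normal 0.402 -0.646 -0.649
outer loop
vertex 0.763 0.489 0.233
vertex -0.748 0.708 -0.921
vertex 0.884 0.861 -0.062
endloop
endfacet
facet normal 0.882 0.082 0.465
outer loop
vertex 0.763 0.489 0.233
vertex 0.884 0.861 -0.062
vertex 0.586 1.056 0.469
endloop
endfacet

endsolid


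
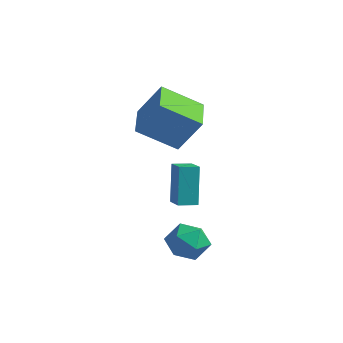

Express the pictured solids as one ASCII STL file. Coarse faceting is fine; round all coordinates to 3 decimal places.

solid 
facet normal -0.557 -0.822 0.120
outer loop
vertex 0.282 -0.025 1.595
vertex -0.645 0.55 1.232
vertex 0.689 -0.581 -0.325
endloop
endfacet
facet normal 0.806 -0.501 0.316
outer loop
vertex 1.185 0.15 -0.432
vertex 0.282 -0.025 1.595
vertex 0.689 -0.581 -0.325
endloop
endfacet
facet normal -0.557 -0.822 0.120
outer loop
vertex 0.689 -0.581 -0.325
vertex -0.645 0.55 1.232
vertex -0.238 -0.006 -0.688
endloop
endfacet
facet normal 0.199 -0.273 -0.941
outer loop
vertex -0.238 -0.006 -0.688
vertex 1.185 0.15 -0.432
vertex 0.689 -0.581 -0.325
endloop
endfacet
facet normal -0.199 0.273 0.941
outer loop
vertex 0.282 -0.025 1.595
vertex -0.149 1.281 1.125
vertex -0.645 0.55 1.232
endloop
endfacet
facet normal 0.806 -0.501 0.316
outer loop
vertex 0.778 0.706 1.488
vertex 0.282 -0.025 1.595
vertex 1.185 0.15 -0.432
endloop
endfacet
facet normal -0.199 0.273 0.941
outer loop
vertex 0.778 0.706 1.488
vertex -0.149 1.281 1.125
vertex 0.282 -0.025 1.595
endloop
endfacet
facet normal -0.806 0.501 -0.316
outer loop
vertex -0.645 0.55 1.232
vertex -0.149 1.281 1.125
vertex -0.238 -0.006 -0.688
endloop
endfacet
facet normal 0.199 -0.273 -0.941
outer loop
vertex 0.258 0.725 -0.795
vertex 1.185 0.15 -0.432
vertex -0.238 -0.006 -0.688
endloop
endfacet
facet normal -0.806 0.501 -0.316
outer loop
vertex -0.238 -0.006 -0.688
vertex -0.149 1.281 1.125
vertex 0.258 0.725 -0.795
endloop
endfacet
facet normal 0.557 0.822 -0.120
outer loop
vertex 0.258 0.725 -0.795
vertex 0.778 0.706 1.488
vertex 1.185 0.15 -0.432
endloop
endfacet
facet normal 0.557 0.822 -0.120
outer loop
vertex -0.149 1.281 1.125
vertex 0.778 0.706 1.488
vertex 0.258 0.725 -0.795
endloop
endfacet
facet normal -0.395 0.901 -0.180
outer loop
vertex 2.174 -0.99 -2.084
vertex 1.346 -1.241 -1.524
vertex 2.158 -0.795 -1.073
endloop
endfacet
facet normal 0.318 0.932 -0.175
outer loop
vertex 2.174 -0.99 -2.084
vertex 2.158 -0.795 -1.073
vertex 3.012 -1.169 -1.512
endloop
endfacet
facet normal 0.562 0.482 -0.672
outer loop
vertex 2.174 -0.99 -2.084
vertex 3.012 -1.169 -1.512
vertex 2.728 -1.846 -2.235
endloop
endfacet
facet normal -0.001 0.173 -0.985
outer loop
vertex 2.174 -0.99 -2.084
vertex 2.728 -1.846 -2.235
vertex 1.698 -1.89 -2.242
endloop
endfacet
facet normal -0.591 0.432 -0.681
outer loop
vertex 2.174 -0.99 -2.084
vertex 1.698 -1.89 -2.242
vertex 1.346 -1.241 -1.524
endloop
endfacet
facet normal 0.544 0.701 0.461
outer loop
vertex 3.012 -1.169 -1.512
vertex 2.158 -0.795 -1.073
vertex 2.702 -1.53 -0.598
endloop
endfacet
facet normal -0.609 0.652 0.452
outer loop
vertex 2.158 -0.795 -1.073
vertex 1.346 -1.241 -1.524
vertex 1.672 -1.574 -0.605
endloop
endfacet
facet normal -0.928 -0.108 -0.357
outer loop
vertex 1.346 -1.241 -1.524
vertex 1.698 -1.89 -2.242
vertex 1.388 -2.251 -1.328
endloop
endfacet
facet normal 0.028 -0.528 -0.849
outer loop
vertex 1.698 -1.89 -2.242
vertex 2.728 -1.846 -2.235
vertex 2.242 -2.625 -1.767
endloop
endfacet
facet normal 0.939 -0.028 -0.343
outer loop
vertex 2.728 -1.846 -2.235
vertex 3.012 -1.169 -1.512
vertex 3.054 -2.179 -1.316
endloop
endfacet
facet normal 0.001 -0.173 0.985
outer loop
vertex 2.226 -2.43 -0.756
vertex 2.702 -1.53 -0.598
vertex 1.672 -1.574 -0.605
endloop
endfacet
facet normal -0.562 -0.482 0.672
outer loop
vertex 2.226 -2.43 -0.756
vertex 1.672 -1.574 -0.605
vertex 1.388 -2.251 -1.328
endloop
endfacet
facet normal -0.318 -0.932 0.175
outer loop
vertex 2.226 -2.43 -0.756
vertex 1.388 -2.251 -1.328
vertex 2.242 -2.625 -1.767
endloop
endfacet
facet normal 0.395 -0.901 0.180
outer loop
vertex 2.226 -2.43 -0.756
vertex 2.242 -2.625 -1.767
vertex 3.054 -2.179 -1.316
endloop
endfacet
facet normal 0.591 -0.432 0.681
outer loop
vertex 2.226 -2.43 -0.756
vertex 3.054 -2.179 -1.316
vertex 2.702 -1.53 -0.598
endloop
endfacet
facet normal -0.028 0.528 0.849
outer loop
vertex 1.672 -1.574 -0.605
vertex 2.702 -1.53 -0.598
vertex 2.158 -0.795 -1.073
endloop
endfacet
facet normal -0.939 0.028 0.343
outer loop
vertex 1.388 -2.251 -1.328
vertex 1.672 -1.574 -0.605
vertex 1.346 -1.241 -1.524
endloop
endfacet
facet normal -0.544 -0.701 -0.461
outer loop
vertex 2.242 -2.625 -1.767
vertex 1.388 -2.251 -1.328
vertex 1.698 -1.89 -2.242
endloop
endfacet
facet normal 0.609 -0.652 -0.452
outer loop
vertex 3.054 -2.179 -1.316
vertex 2.242 -2.625 -1.767
vertex 2.728 -1.846 -2.235
endloop
endfacet
facet normal 0.928 0.108 0.357
outer loop
vertex 2.702 -1.53 -0.598
vertex 3.054 -2.179 -1.316
vertex 3.012 -1.169 -1.512
endloop
endfacet
facet normal -0.479 -0.263 -0.838
outer loop
vertex -2.811 0.653 2.446
vertex -4.054 2.177 2.678
vertex -1.474 1.923 1.283
endloop
endfacet
facet normal 0.628 -0.769 -0.118
outer loop
vertex -0.526 2.443 2.942
vertex -2.811 0.653 2.446
vertex -1.474 1.923 1.283
endloop
endfacet
facet normal -0.479 -0.263 -0.838
outer loop
vertex -1.474 1.923 1.283
vertex -4.054 2.177 2.678
vertex -2.717 3.446 1.516
endloop
endfacet
facet normal 0.614 0.582 -0.533
outer loop
vertex -2.717 3.446 1.516
vertex -0.526 2.443 2.942
vertex -1.474 1.923 1.283
endloop
endfacet
facet normal -0.614 -0.582 0.533
outer loop
vertex -2.811 0.653 2.446
vertex -3.106 2.697 4.337
vertex -4.054 2.177 2.678
endloop
endfacet
facet normal 0.628 -0.769 -0.117
outer loop
vertex -1.863 1.174 4.104
vertex -2.811 0.653 2.446
vertex -0.526 2.443 2.942
endloop
endfacet
facet normal -0.613 -0.582 0.534
outer loop
vertex -1.863 1.174 4.104
vertex -3.106 2.697 4.337
vertex -2.811 0.653 2.446
endloop
endfacet
facet normal -0.628 0.769 0.118
outer loop
vertex -4.054 2.177 2.678
vertex -3.106 2.697 4.337
vertex -2.717 3.446 1.516
endloop
endfacet
facet normal 0.614 0.582 -0.534
outer loop
vertex -1.769 3.967 3.174
vertex -0.526 2.443 2.942
vertex -2.717 3.446 1.516
endloop
endfacet
facet normal -0.628 0.769 0.118
outer loop
vertex -2.717 3.446 1.516
vertex -3.106 2.697 4.337
vertex -1.769 3.967 3.174
endloop
endfacet
facet normal 0.479 0.263 0.838
outer loop
vertex -1.769 3.967 3.174
vertex -1.863 1.174 4.104
vertex -0.526 2.443 2.942
endloop
endfacet
facet normal 0.479 0.263 0.838
outer loop
vertex -3.106 2.697 4.337
vertex -1.863 1.174 4.104
vertex -1.769 3.967 3.174
endloop
endfacet

endsolid


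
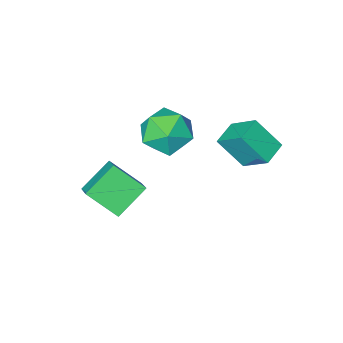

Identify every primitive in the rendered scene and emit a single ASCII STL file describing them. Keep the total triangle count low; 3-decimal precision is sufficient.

solid 
facet normal -0.822 0.389 0.416
outer loop
vertex -1.936 0.721 0.761
vertex -2.472 -0.398 0.748
vertex -1.805 -0.04 1.731
endloop
endfacet
facet normal -0.240 0.748 0.619
outer loop
vertex -1.936 0.721 0.761
vertex -1.805 -0.04 1.731
vertex -0.834 0.613 1.319
endloop
endfacet
facet normal 0.081 0.996 0.032
outer loop
vertex -1.936 0.721 0.761
vertex -0.834 0.613 1.319
vertex -0.9 0.658 0.081
endloop
endfacet
facet normal -0.302 0.791 -0.533
outer loop
vertex -1.936 0.721 0.761
vertex -0.9 0.658 0.081
vertex -1.912 0.034 -0.272
endloop
endfacet
facet normal -0.860 0.415 -0.296
outer loop
vertex -1.936 0.721 0.761
vertex -1.912 0.034 -0.272
vertex -2.472 -0.398 0.748
endloop
endfacet
facet normal 0.204 0.288 0.936
outer loop
vertex -0.834 0.613 1.319
vertex -1.805 -0.04 1.731
vertex -0.688 -0.574 1.652
endloop
endfacet
facet normal -0.738 -0.294 0.608
outer loop
vertex -1.805 -0.04 1.731
vertex -2.472 -0.398 0.748
vertex -1.7 -1.198 1.299
endloop
endfacet
facet normal -0.800 -0.251 -0.545
outer loop
vertex -2.472 -0.398 0.748
vertex -1.912 0.034 -0.272
vertex -1.766 -1.153 0.061
endloop
endfacet
facet normal 0.104 0.356 -0.929
outer loop
vertex -1.912 0.034 -0.272
vertex -0.9 0.658 0.081
vertex -0.795 -0.5 -0.351
endloop
endfacet
facet normal 0.724 0.689 -0.014
outer loop
vertex -0.9 0.658 0.081
vertex -0.834 0.613 1.319
vertex -0.128 -0.142 0.632
endloop
endfacet
facet normal 0.302 -0.791 0.533
outer loop
vertex -0.664 -1.261 0.619
vertex -0.688 -0.574 1.652
vertex -1.7 -1.198 1.299
endloop
endfacet
facet normal -0.081 -0.996 -0.032
outer loop
vertex -0.664 -1.261 0.619
vertex -1.7 -1.198 1.299
vertex -1.766 -1.153 0.061
endloop
endfacet
facet normal 0.240 -0.748 -0.619
outer loop
vertex -0.664 -1.261 0.619
vertex -1.766 -1.153 0.061
vertex -0.795 -0.5 -0.351
endloop
endfacet
facet normal 0.822 -0.389 -0.416
outer loop
vertex -0.664 -1.261 0.619
vertex -0.795 -0.5 -0.351
vertex -0.128 -0.142 0.632
endloop
endfacet
facet normal 0.860 -0.415 0.296
outer loop
vertex -0.664 -1.261 0.619
vertex -0.128 -0.142 0.632
vertex -0.688 -0.574 1.652
endloop
endfacet
facet normal -0.104 -0.356 0.929
outer loop
vertex -1.7 -1.198 1.299
vertex -0.688 -0.574 1.652
vertex -1.805 -0.04 1.731
endloop
endfacet
facet normal -0.724 -0.689 0.014
outer loop
vertex -1.766 -1.153 0.061
vertex -1.7 -1.198 1.299
vertex -2.472 -0.398 0.748
endloop
endfacet
facet normal -0.204 -0.288 -0.936
outer loop
vertex -0.795 -0.5 -0.351
vertex -1.766 -1.153 0.061
vertex -1.912 0.034 -0.272
endloop
endfacet
facet normal 0.738 0.294 -0.608
outer loop
vertex -0.128 -0.142 0.632
vertex -0.795 -0.5 -0.351
vertex -0.9 0.658 0.081
endloop
endfacet
facet normal 0.800 0.251 0.545
outer loop
vertex -0.688 -0.574 1.652
vertex -0.128 -0.142 0.632
vertex -0.834 0.613 1.319
endloop
endfacet
facet normal -0.817 -0.139 0.560
outer loop
vertex 0.962 -0.941 -0.696
vertex 1.276 0.033 0.004
vertex 0.076 0.09 -1.733
endloop
endfacet
facet normal -0.253 -0.785 -0.565
outer loop
vertex 1.464 0.327 -2.684
vertex 0.962 -0.941 -0.696
vertex 0.076 0.09 -1.733
endloop
endfacet
facet normal -0.817 -0.140 0.560
outer loop
vertex 0.076 0.09 -1.733
vertex 1.276 0.033 0.004
vertex 0.389 1.064 -1.032
endloop
endfacet
facet normal -0.518 0.603 -0.606
outer loop
vertex 0.389 1.064 -1.032
vertex 1.464 0.327 -2.684
vertex 0.076 0.09 -1.733
endloop
endfacet
facet normal 0.518 -0.603 0.606
outer loop
vertex 0.962 -0.941 -0.696
vertex 2.664 0.27 -0.947
vertex 1.276 0.033 0.004
endloop
endfacet
facet normal -0.253 -0.785 -0.565
outer loop
vertex 2.351 -0.704 -1.648
vertex 0.962 -0.941 -0.696
vertex 1.464 0.327 -2.684
endloop
endfacet
facet normal 0.518 -0.603 0.606
outer loop
vertex 2.351 -0.704 -1.648
vertex 2.664 0.27 -0.947
vertex 0.962 -0.941 -0.696
endloop
endfacet
facet normal 0.253 0.785 0.565
outer loop
vertex 1.276 0.033 0.004
vertex 2.664 0.27 -0.947
vertex 0.389 1.064 -1.032
endloop
endfacet
facet normal -0.518 0.603 -0.606
outer loop
vertex 1.778 1.301 -1.984
vertex 1.464 0.327 -2.684
vertex 0.389 1.064 -1.032
endloop
endfacet
facet normal 0.253 0.786 0.565
outer loop
vertex 0.389 1.064 -1.032
vertex 2.664 0.27 -0.947
vertex 1.778 1.301 -1.984
endloop
endfacet
facet normal 0.816 0.139 -0.560
outer loop
vertex 1.778 1.301 -1.984
vertex 2.351 -0.704 -1.648
vertex 1.464 0.327 -2.684
endloop
endfacet
facet normal 0.817 0.140 -0.559
outer loop
vertex 2.664 0.27 -0.947
vertex 2.351 -0.704 -1.648
vertex 1.778 1.301 -1.984
endloop
endfacet
facet normal -0.865 -0.461 0.196
outer loop
vertex -2.757 2.194 2.522
vertex -3.135 3.319 3.503
vertex -3.465 3.009 1.314
endloop
endfacet
facet normal 0.246 -0.731 -0.637
outer loop
vertex -2.505 3.521 1.097
vertex -2.757 2.194 2.522
vertex -3.465 3.009 1.314
endloop
endfacet
facet normal -0.865 -0.461 0.196
outer loop
vertex -3.465 3.009 1.314
vertex -3.135 3.319 3.503
vertex -3.843 4.134 2.295
endloop
endfacet
facet normal -0.437 0.503 -0.746
outer loop
vertex -3.843 4.134 2.295
vertex -2.505 3.521 1.097
vertex -3.465 3.009 1.314
endloop
endfacet
facet normal 0.437 -0.503 0.746
outer loop
vertex -2.757 2.194 2.522
vertex -2.175 3.831 3.286
vertex -3.135 3.319 3.503
endloop
endfacet
facet normal 0.246 -0.731 -0.637
outer loop
vertex -1.797 2.706 2.305
vertex -2.757 2.194 2.522
vertex -2.505 3.521 1.097
endloop
endfacet
facet normal 0.437 -0.503 0.746
outer loop
vertex -1.797 2.706 2.305
vertex -2.175 3.831 3.286
vertex -2.757 2.194 2.522
endloop
endfacet
facet normal -0.246 0.731 0.637
outer loop
vertex -3.135 3.319 3.503
vertex -2.175 3.831 3.286
vertex -3.843 4.134 2.295
endloop
endfacet
facet normal -0.437 0.503 -0.746
outer loop
vertex -2.883 4.646 2.078
vertex -2.505 3.521 1.097
vertex -3.843 4.134 2.295
endloop
endfacet
facet normal -0.246 0.731 0.637
outer loop
vertex -3.843 4.134 2.295
vertex -2.175 3.831 3.286
vertex -2.883 4.646 2.078
endloop
endfacet
facet normal 0.865 0.461 -0.196
outer loop
vertex -2.883 4.646 2.078
vertex -1.797 2.706 2.305
vertex -2.505 3.521 1.097
endloop
endfacet
facet normal 0.865 0.461 -0.196
outer loop
vertex -2.175 3.831 3.286
vertex -1.797 2.706 2.305
vertex -2.883 4.646 2.078
endloop
endfacet

endsolid


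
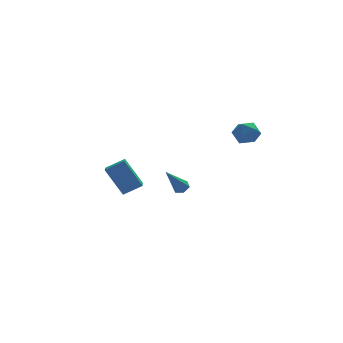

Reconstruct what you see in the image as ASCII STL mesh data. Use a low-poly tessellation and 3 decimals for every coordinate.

solid 
facet normal 0.527 0.342 -0.778
outer loop
vertex 1.71 4.235 -2.986
vertex 1.337 4.109 -3.294
vertex 1.347 4.564 -3.087
endloop
endfacet
facet normal 0.324 0.586 0.743
outer loop
vertex 1.71 4.235 -2.986
vertex 1.347 4.564 -3.087
vertex 0.263 3.411 -1.706
endloop
endfacet
facet normal 0.527 0.342 -0.778
outer loop
vertex 1.347 4.564 -3.087
vertex 1.337 4.109 -3.294
vertex 0.974 4.438 -3.395
endloop
endfacet
facet normal -0.508 0.814 0.282
outer loop
vertex 1.347 4.564 -3.087
vertex 0.974 4.438 -3.395
vertex 0.263 3.411 -1.706
endloop
endfacet
facet normal 0.526 0.342 -0.779
outer loop
vertex 0.974 4.438 -3.395
vertex 1.337 4.109 -3.294
vertex 0.963 3.983 -3.602
endloop
endfacet
facet normal -0.941 0.159 -0.299
outer loop
vertex 0.974 4.438 -3.395
vertex 0.963 3.983 -3.602
vertex 0.263 3.411 -1.706
endloop
endfacet
facet normal 0.526 0.342 -0.779
outer loop
vertex 0.963 3.983 -3.602
vertex 1.337 4.109 -3.294
vertex 1.326 3.654 -3.501
endloop
endfacet
facet normal -0.543 -0.728 -0.420
outer loop
vertex 0.963 3.983 -3.602
vertex 1.326 3.654 -3.501
vertex 0.263 3.411 -1.706
endloop
endfacet
facet normal 0.526 0.342 -0.779
outer loop
vertex 1.326 3.654 -3.501
vertex 1.337 4.109 -3.294
vertex 1.699 3.78 -3.194
endloop
endfacet
facet normal 0.289 -0.956 0.042
outer loop
vertex 1.326 3.654 -3.501
vertex 1.699 3.78 -3.194
vertex 0.263 3.411 -1.706
endloop
endfacet
facet normal 0.527 0.343 -0.778
outer loop
vertex 1.699 3.78 -3.194
vertex 1.337 4.109 -3.294
vertex 1.71 4.235 -2.986
endloop
endfacet
facet normal 0.722 -0.302 0.622
outer loop
vertex 1.699 3.78 -3.194
vertex 1.71 4.235 -2.986
vertex 0.263 3.411 -1.706
endloop
endfacet
facet normal -0.683 0.338 0.648
outer loop
vertex 3.628 1.578 2.12
vertex 3.082 1.041 1.825
vertex 3.57 0.829 2.45
endloop
endfacet
facet normal -0.023 0.405 0.914
outer loop
vertex 3.628 1.578 2.12
vertex 3.57 0.829 2.45
vertex 4.307 1.165 2.32
endloop
endfacet
facet normal 0.356 0.810 0.466
outer loop
vertex 3.628 1.578 2.12
vertex 4.307 1.165 2.32
vertex 4.275 1.584 1.616
endloop
endfacet
facet normal -0.070 0.995 -0.078
outer loop
vertex 3.628 1.578 2.12
vertex 4.275 1.584 1.616
vertex 3.518 1.507 1.31
endloop
endfacet
facet normal -0.710 0.703 0.035
outer loop
vertex 3.628 1.578 2.12
vertex 3.518 1.507 1.31
vertex 3.082 1.041 1.825
endloop
endfacet
facet normal 0.275 -0.243 0.930
outer loop
vertex 4.307 1.165 2.32
vertex 3.57 0.829 2.45
vertex 4.182 0.373 2.15
endloop
endfacet
facet normal -0.792 -0.352 0.499
outer loop
vertex 3.57 0.829 2.45
vertex 3.082 1.041 1.825
vertex 3.425 0.296 1.844
endloop
endfacet
facet normal -0.837 0.238 -0.493
outer loop
vertex 3.082 1.041 1.825
vertex 3.518 1.507 1.31
vertex 3.393 0.715 1.14
endloop
endfacet
facet normal 0.200 0.712 -0.674
outer loop
vertex 3.518 1.507 1.31
vertex 4.275 1.584 1.616
vertex 4.13 1.051 1.01
endloop
endfacet
facet normal 0.887 0.414 0.206
outer loop
vertex 4.275 1.584 1.616
vertex 4.307 1.165 2.32
vertex 4.618 0.839 1.635
endloop
endfacet
facet normal 0.070 -0.995 0.078
outer loop
vertex 4.072 0.302 1.34
vertex 4.182 0.373 2.15
vertex 3.425 0.296 1.844
endloop
endfacet
facet normal -0.356 -0.810 -0.466
outer loop
vertex 4.072 0.302 1.34
vertex 3.425 0.296 1.844
vertex 3.393 0.715 1.14
endloop
endfacet
facet normal 0.023 -0.405 -0.914
outer loop
vertex 4.072 0.302 1.34
vertex 3.393 0.715 1.14
vertex 4.13 1.051 1.01
endloop
endfacet
facet normal 0.683 -0.338 -0.648
outer loop
vertex 4.072 0.302 1.34
vertex 4.13 1.051 1.01
vertex 4.618 0.839 1.635
endloop
endfacet
facet normal 0.710 -0.703 -0.035
outer loop
vertex 4.072 0.302 1.34
vertex 4.618 0.839 1.635
vertex 4.182 0.373 2.15
endloop
endfacet
facet normal -0.200 -0.712 0.674
outer loop
vertex 3.425 0.296 1.844
vertex 4.182 0.373 2.15
vertex 3.57 0.829 2.45
endloop
endfacet
facet normal -0.887 -0.414 -0.206
outer loop
vertex 3.393 0.715 1.14
vertex 3.425 0.296 1.844
vertex 3.082 1.041 1.825
endloop
endfacet
facet normal -0.275 0.243 -0.930
outer loop
vertex 4.13 1.051 1.01
vertex 3.393 0.715 1.14
vertex 3.518 1.507 1.31
endloop
endfacet
facet normal 0.792 0.352 -0.499
outer loop
vertex 4.618 0.839 1.635
vertex 4.13 1.051 1.01
vertex 4.275 1.584 1.616
endloop
endfacet
facet normal 0.837 -0.238 0.493
outer loop
vertex 4.182 0.373 2.15
vertex 4.618 0.839 1.635
vertex 4.307 1.165 2.32
endloop
endfacet
facet normal -0.402 0.408 0.820
outer loop
vertex -3.047 -0.474 1.212
vertex -2.67 0.76 0.783
vertex -4.016 -0.363 0.682
endloop
endfacet
facet normal -0.276 -0.908 0.315
outer loop
vertex -3.29 -1.1 -0.803
vertex -3.047 -0.474 1.212
vertex -4.016 -0.363 0.682
endloop
endfacet
facet normal -0.402 0.407 0.820
outer loop
vertex -4.016 -0.363 0.682
vertex -2.67 0.76 0.783
vertex -3.639 0.872 0.253
endloop
endfacet
facet normal -0.873 0.101 -0.477
outer loop
vertex -3.639 0.872 0.253
vertex -3.29 -1.1 -0.803
vertex -4.016 -0.363 0.682
endloop
endfacet
facet normal 0.873 -0.101 0.477
outer loop
vertex -3.047 -0.474 1.212
vertex -1.944 0.023 -0.702
vertex -2.67 0.76 0.783
endloop
endfacet
facet normal -0.277 -0.908 0.315
outer loop
vertex -2.321 -1.212 -0.273
vertex -3.047 -0.474 1.212
vertex -3.29 -1.1 -0.803
endloop
endfacet
facet normal 0.873 -0.101 0.477
outer loop
vertex -2.321 -1.212 -0.273
vertex -1.944 0.023 -0.702
vertex -3.047 -0.474 1.212
endloop
endfacet
facet normal 0.277 0.908 -0.315
outer loop
vertex -2.67 0.76 0.783
vertex -1.944 0.023 -0.702
vertex -3.639 0.872 0.253
endloop
endfacet
facet normal -0.873 0.101 -0.477
outer loop
vertex -2.913 0.134 -1.232
vertex -3.29 -1.1 -0.803
vertex -3.639 0.872 0.253
endloop
endfacet
facet normal 0.277 0.908 -0.316
outer loop
vertex -3.639 0.872 0.253
vertex -1.944 0.023 -0.702
vertex -2.913 0.134 -1.232
endloop
endfacet
facet normal 0.401 -0.408 -0.820
outer loop
vertex -2.913 0.134 -1.232
vertex -2.321 -1.212 -0.273
vertex -3.29 -1.1 -0.803
endloop
endfacet
facet normal 0.402 -0.408 -0.820
outer loop
vertex -1.944 0.023 -0.702
vertex -2.321 -1.212 -0.273
vertex -2.913 0.134 -1.232
endloop
endfacet

endsolid


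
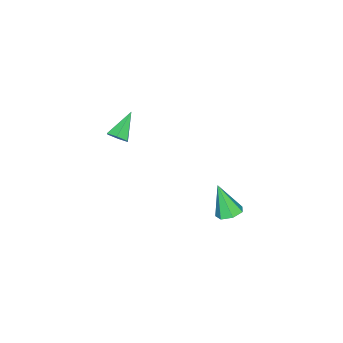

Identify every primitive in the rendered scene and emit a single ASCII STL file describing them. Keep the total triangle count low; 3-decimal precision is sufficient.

solid 
facet normal 0.793 0.007 -0.609
outer loop
vertex 3.307 -3.466 2.453
vertex 2.912 -3.694 1.936
vertex 2.986 -3.016 2.04
endloop
endfacet
facet normal 0.126 0.718 0.684
outer loop
vertex 3.307 -3.466 2.453
vertex 2.986 -3.016 2.04
vertex 1.468 -3.706 3.044
endloop
endfacet
facet normal 0.793 0.007 -0.609
outer loop
vertex 2.986 -3.016 2.04
vertex 2.912 -3.694 1.936
vertex 2.591 -3.244 1.523
endloop
endfacet
facet normal -0.443 0.895 -0.056
outer loop
vertex 2.986 -3.016 2.04
vertex 2.591 -3.244 1.523
vertex 1.468 -3.706 3.044
endloop
endfacet
facet normal 0.793 0.007 -0.609
outer loop
vertex 2.591 -3.244 1.523
vertex 2.912 -3.694 1.936
vertex 2.516 -3.922 1.418
endloop
endfacet
facet normal -0.817 0.175 -0.550
outer loop
vertex 2.591 -3.244 1.523
vertex 2.516 -3.922 1.418
vertex 1.468 -3.706 3.044
endloop
endfacet
facet normal 0.793 0.007 -0.609
outer loop
vertex 2.516 -3.922 1.418
vertex 2.912 -3.694 1.936
vertex 2.837 -4.372 1.831
endloop
endfacet
facet normal -0.621 -0.722 -0.304
outer loop
vertex 2.516 -3.922 1.418
vertex 2.837 -4.372 1.831
vertex 1.468 -3.706 3.044
endloop
endfacet
facet normal 0.793 0.007 -0.609
outer loop
vertex 2.837 -4.372 1.831
vertex 2.912 -3.694 1.936
vertex 3.233 -4.144 2.349
endloop
endfacet
facet normal -0.052 -0.899 0.435
outer loop
vertex 2.837 -4.372 1.831
vertex 3.233 -4.144 2.349
vertex 1.468 -3.706 3.044
endloop
endfacet
facet normal 0.793 0.007 -0.609
outer loop
vertex 3.233 -4.144 2.349
vertex 2.912 -3.694 1.936
vertex 3.307 -3.466 2.453
endloop
endfacet
facet normal 0.322 -0.178 0.930
outer loop
vertex 3.233 -4.144 2.349
vertex 3.307 -3.466 2.453
vertex 1.468 -3.706 3.044
endloop
endfacet
facet normal 0.082 0.422 -0.903
outer loop
vertex 4.298 3.198 -0.274
vertex 3.862 3.798 -0.033
vertex 4.637 3.716 -0.001
endloop
endfacet
facet normal 0.784 -0.599 0.162
outer loop
vertex 4.298 3.198 -0.274
vertex 4.637 3.716 -0.001
vertex 3.698 2.962 1.753
endloop
endfacet
facet normal 0.082 0.422 -0.903
outer loop
vertex 4.637 3.716 -0.001
vertex 3.862 3.798 -0.033
vertex 4.393 4.296 0.248
endloop
endfacet
facet normal 0.848 0.137 0.513
outer loop
vertex 4.637 3.716 -0.001
vertex 4.393 4.296 0.248
vertex 3.698 2.962 1.753
endloop
endfacet
facet normal 0.082 0.422 -0.903
outer loop
vertex 4.393 4.296 0.248
vertex 3.862 3.798 -0.033
vertex 3.749 4.501 0.285
endloop
endfacet
facet normal 0.252 0.664 0.704
outer loop
vertex 4.393 4.296 0.248
vertex 3.749 4.501 0.285
vertex 3.698 2.962 1.753
endloop
endfacet
facet normal 0.084 0.422 -0.903
outer loop
vertex 3.749 4.501 0.285
vertex 3.862 3.798 -0.033
vertex 3.191 4.177 0.082
endloop
endfacet
facet normal -0.555 0.584 0.593
outer loop
vertex 3.749 4.501 0.285
vertex 3.191 4.177 0.082
vertex 3.698 2.962 1.753
endloop
endfacet
facet normal 0.084 0.422 -0.902
outer loop
vertex 3.191 4.177 0.082
vertex 3.862 3.798 -0.033
vertex 3.138 3.568 -0.208
endloop
endfacet
facet normal -0.964 -0.041 0.263
outer loop
vertex 3.191 4.177 0.082
vertex 3.138 3.568 -0.208
vertex 3.698 2.962 1.753
endloop
endfacet
facet normal 0.084 0.423 -0.902
outer loop
vertex 3.138 3.568 -0.208
vertex 3.862 3.798 -0.033
vertex 3.631 3.132 -0.367
endloop
endfacet
facet normal -0.669 -0.742 -0.038
outer loop
vertex 3.138 3.568 -0.208
vertex 3.631 3.132 -0.367
vertex 3.698 2.962 1.753
endloop
endfacet
facet normal 0.084 0.423 -0.902
outer loop
vertex 3.631 3.132 -0.367
vertex 3.862 3.798 -0.033
vertex 4.298 3.198 -0.274
endloop
endfacet
facet normal 0.110 -0.991 -0.083
outer loop
vertex 3.631 3.132 -0.367
vertex 4.298 3.198 -0.274
vertex 3.698 2.962 1.753
endloop
endfacet

endsolid


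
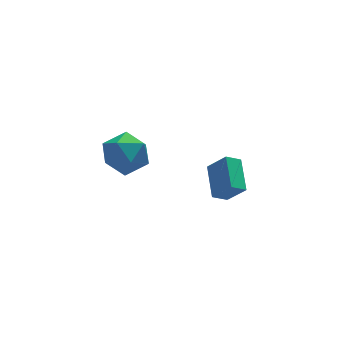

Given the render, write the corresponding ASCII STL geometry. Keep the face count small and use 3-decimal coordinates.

solid 
facet normal -0.952 0.261 -0.160
outer loop
vertex -2.02 -3.558 0.338
vertex -2.335 -4.257 1.073
vertex -2.108 -3.258 1.353
endloop
endfacet
facet normal -0.513 0.810 -0.284
outer loop
vertex -2.02 -3.558 0.338
vertex -2.108 -3.258 1.353
vertex -1.278 -2.935 0.774
endloop
endfacet
facet normal -0.050 0.612 -0.790
outer loop
vertex -2.02 -3.558 0.338
vertex -1.278 -2.935 0.774
vertex -0.992 -3.734 0.137
endloop
endfacet
facet normal -0.201 -0.059 -0.978
outer loop
vertex -2.02 -3.558 0.338
vertex -0.992 -3.734 0.137
vertex -1.645 -4.551 0.321
endloop
endfacet
facet normal -0.760 -0.277 -0.589
outer loop
vertex -2.02 -3.558 0.338
vertex -1.645 -4.551 0.321
vertex -2.335 -4.257 1.073
endloop
endfacet
facet normal -0.146 0.938 0.314
outer loop
vertex -1.278 -2.935 0.774
vertex -2.108 -3.258 1.353
vertex -1.135 -3.249 1.779
endloop
endfacet
facet normal -0.856 0.050 0.515
outer loop
vertex -2.108 -3.258 1.353
vertex -2.335 -4.257 1.073
vertex -1.788 -4.066 1.963
endloop
endfacet
facet normal -0.544 -0.820 -0.179
outer loop
vertex -2.335 -4.257 1.073
vertex -1.645 -4.551 0.321
vertex -1.502 -4.865 1.326
endloop
endfacet
facet normal 0.358 -0.468 -0.808
outer loop
vertex -1.645 -4.551 0.321
vertex -0.992 -3.734 0.137
vertex -0.672 -4.542 0.747
endloop
endfacet
facet normal 0.604 0.618 -0.504
outer loop
vertex -0.992 -3.734 0.137
vertex -1.278 -2.935 0.774
vertex -0.445 -3.543 1.027
endloop
endfacet
facet normal 0.201 0.059 0.978
outer loop
vertex -0.76 -4.242 1.762
vertex -1.135 -3.249 1.779
vertex -1.788 -4.066 1.963
endloop
endfacet
facet normal 0.050 -0.612 0.790
outer loop
vertex -0.76 -4.242 1.762
vertex -1.788 -4.066 1.963
vertex -1.502 -4.865 1.326
endloop
endfacet
facet normal 0.513 -0.810 0.284
outer loop
vertex -0.76 -4.242 1.762
vertex -1.502 -4.865 1.326
vertex -0.672 -4.542 0.747
endloop
endfacet
facet normal 0.952 -0.261 0.160
outer loop
vertex -0.76 -4.242 1.762
vertex -0.672 -4.542 0.747
vertex -0.445 -3.543 1.027
endloop
endfacet
facet normal 0.760 0.277 0.589
outer loop
vertex -0.76 -4.242 1.762
vertex -0.445 -3.543 1.027
vertex -1.135 -3.249 1.779
endloop
endfacet
facet normal -0.358 0.468 0.808
outer loop
vertex -1.788 -4.066 1.963
vertex -1.135 -3.249 1.779
vertex -2.108 -3.258 1.353
endloop
endfacet
facet normal -0.604 -0.618 0.504
outer loop
vertex -1.502 -4.865 1.326
vertex -1.788 -4.066 1.963
vertex -2.335 -4.257 1.073
endloop
endfacet
facet normal 0.146 -0.938 -0.314
outer loop
vertex -0.672 -4.542 0.747
vertex -1.502 -4.865 1.326
vertex -1.645 -4.551 0.321
endloop
endfacet
facet normal 0.856 -0.050 -0.515
outer loop
vertex -0.445 -3.543 1.027
vertex -0.672 -4.542 0.747
vertex -0.992 -3.734 0.137
endloop
endfacet
facet normal 0.544 0.820 0.179
outer loop
vertex -1.135 -3.249 1.779
vertex -0.445 -3.543 1.027
vertex -1.278 -2.935 0.774
endloop
endfacet
facet normal -0.848 -0.035 0.530
outer loop
vertex 3.331 -3.16 -3.178
vertex 3.673 -1.68 -2.532
vertex 2.72 -2.608 -4.119
endloop
endfacet
facet normal -0.208 -0.897 -0.391
outer loop
vertex 3.407 -2.58 -4.548
vertex 3.331 -3.16 -3.178
vertex 2.72 -2.608 -4.119
endloop
endfacet
facet normal -0.848 -0.034 0.529
outer loop
vertex 2.72 -2.608 -4.119
vertex 3.673 -1.68 -2.532
vertex 3.063 -1.129 -3.474
endloop
endfacet
facet normal -0.488 0.442 -0.753
outer loop
vertex 3.063 -1.129 -3.474
vertex 3.407 -2.58 -4.548
vertex 2.72 -2.608 -4.119
endloop
endfacet
facet normal 0.488 -0.441 0.753
outer loop
vertex 3.331 -3.16 -3.178
vertex 4.36 -1.652 -2.961
vertex 3.673 -1.68 -2.532
endloop
endfacet
facet normal -0.206 -0.897 -0.391
outer loop
vertex 4.017 -3.131 -3.606
vertex 3.331 -3.16 -3.178
vertex 3.407 -2.58 -4.548
endloop
endfacet
facet normal 0.488 -0.442 0.753
outer loop
vertex 4.017 -3.131 -3.606
vertex 4.36 -1.652 -2.961
vertex 3.331 -3.16 -3.178
endloop
endfacet
facet normal 0.207 0.897 0.390
outer loop
vertex 3.673 -1.68 -2.532
vertex 4.36 -1.652 -2.961
vertex 3.063 -1.129 -3.474
endloop
endfacet
facet normal -0.488 0.441 -0.753
outer loop
vertex 3.749 -1.1 -3.902
vertex 3.407 -2.58 -4.548
vertex 3.063 -1.129 -3.474
endloop
endfacet
facet normal 0.207 0.897 0.392
outer loop
vertex 3.063 -1.129 -3.474
vertex 4.36 -1.652 -2.961
vertex 3.749 -1.1 -3.902
endloop
endfacet
facet normal 0.848 0.035 -0.529
outer loop
vertex 3.749 -1.1 -3.902
vertex 4.017 -3.131 -3.606
vertex 3.407 -2.58 -4.548
endloop
endfacet
facet normal 0.847 0.035 -0.530
outer loop
vertex 4.36 -1.652 -2.961
vertex 4.017 -3.131 -3.606
vertex 3.749 -1.1 -3.902
endloop
endfacet

endsolid


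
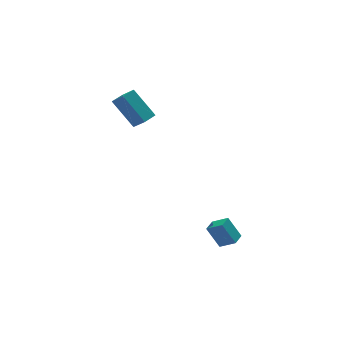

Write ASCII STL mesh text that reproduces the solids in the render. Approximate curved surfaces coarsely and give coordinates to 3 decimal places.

solid 
facet normal -0.556 0.647 -0.522
outer loop
vertex 1.465 -2.98 -3.107
vertex 2.118 -2.406 -3.091
vertex 1.996 -3.549 -4.378
endloop
endfacet
facet normal -0.751 -0.660 -0.018
outer loop
vertex 2.602 -4.254 -3.809
vertex 1.465 -2.98 -3.107
vertex 1.996 -3.549 -4.378
endloop
endfacet
facet normal -0.557 0.647 -0.522
outer loop
vertex 1.996 -3.549 -4.378
vertex 2.118 -2.406 -3.091
vertex 2.649 -2.974 -4.362
endloop
endfacet
facet normal 0.357 -0.382 -0.853
outer loop
vertex 2.649 -2.974 -4.362
vertex 2.602 -4.254 -3.809
vertex 1.996 -3.549 -4.378
endloop
endfacet
facet normal -0.356 0.382 0.853
outer loop
vertex 1.465 -2.98 -3.107
vertex 2.724 -3.111 -2.522
vertex 2.118 -2.406 -3.091
endloop
endfacet
facet normal -0.751 -0.660 -0.019
outer loop
vertex 2.071 -3.686 -2.538
vertex 1.465 -2.98 -3.107
vertex 2.602 -4.254 -3.809
endloop
endfacet
facet normal -0.357 0.381 0.853
outer loop
vertex 2.071 -3.686 -2.538
vertex 2.724 -3.111 -2.522
vertex 1.465 -2.98 -3.107
endloop
endfacet
facet normal 0.751 0.660 0.019
outer loop
vertex 2.118 -2.406 -3.091
vertex 2.724 -3.111 -2.522
vertex 2.649 -2.974 -4.362
endloop
endfacet
facet normal 0.356 -0.382 -0.853
outer loop
vertex 3.255 -3.68 -3.793
vertex 2.602 -4.254 -3.809
vertex 2.649 -2.974 -4.362
endloop
endfacet
facet normal 0.751 0.660 0.019
outer loop
vertex 2.649 -2.974 -4.362
vertex 2.724 -3.111 -2.522
vertex 3.255 -3.68 -3.793
endloop
endfacet
facet normal 0.556 -0.647 0.522
outer loop
vertex 3.255 -3.68 -3.793
vertex 2.071 -3.686 -2.538
vertex 2.602 -4.254 -3.809
endloop
endfacet
facet normal 0.556 -0.646 0.522
outer loop
vertex 2.724 -3.111 -2.522
vertex 2.071 -3.686 -2.538
vertex 3.255 -3.68 -3.793
endloop
endfacet
facet normal -0.352 0.557 0.752
outer loop
vertex -0.347 3.807 4.262
vertex 0.538 4.29 4.319
vertex -0.701 4.54 3.553
endloop
endfacet
facet normal -0.877 -0.478 -0.056
outer loop
vertex 0.062 3.33 1.921
vertex -0.347 3.807 4.262
vertex -0.701 4.54 3.553
endloop
endfacet
facet normal -0.352 0.558 0.752
outer loop
vertex -0.701 4.54 3.553
vertex 0.538 4.29 4.319
vertex 0.184 5.023 3.609
endloop
endfacet
facet normal -0.329 0.679 -0.657
outer loop
vertex 0.184 5.023 3.609
vertex 0.062 3.33 1.921
vertex -0.701 4.54 3.553
endloop
endfacet
facet normal 0.328 -0.679 0.657
outer loop
vertex -0.347 3.807 4.262
vertex 1.301 3.08 2.687
vertex 0.538 4.29 4.319
endloop
endfacet
facet normal -0.877 -0.478 -0.056
outer loop
vertex 0.416 2.597 2.631
vertex -0.347 3.807 4.262
vertex 0.062 3.33 1.921
endloop
endfacet
facet normal 0.329 -0.678 0.657
outer loop
vertex 0.416 2.597 2.631
vertex 1.301 3.08 2.687
vertex -0.347 3.807 4.262
endloop
endfacet
facet normal 0.877 0.478 0.056
outer loop
vertex 0.538 4.29 4.319
vertex 1.301 3.08 2.687
vertex 0.184 5.023 3.609
endloop
endfacet
facet normal -0.328 0.679 -0.657
outer loop
vertex 0.947 3.813 1.978
vertex 0.062 3.33 1.921
vertex 0.184 5.023 3.609
endloop
endfacet
facet normal 0.877 0.478 0.056
outer loop
vertex 0.184 5.023 3.609
vertex 1.301 3.08 2.687
vertex 0.947 3.813 1.978
endloop
endfacet
facet normal 0.353 -0.558 -0.751
outer loop
vertex 0.947 3.813 1.978
vertex 0.416 2.597 2.631
vertex 0.062 3.33 1.921
endloop
endfacet
facet normal 0.352 -0.557 -0.752
outer loop
vertex 1.301 3.08 2.687
vertex 0.416 2.597 2.631
vertex 0.947 3.813 1.978
endloop
endfacet

endsolid
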